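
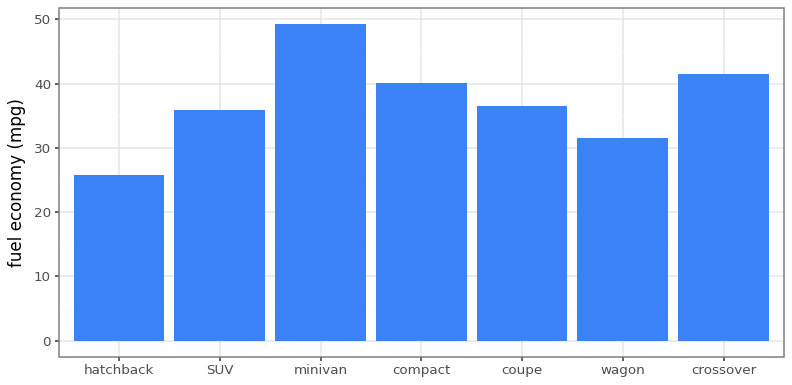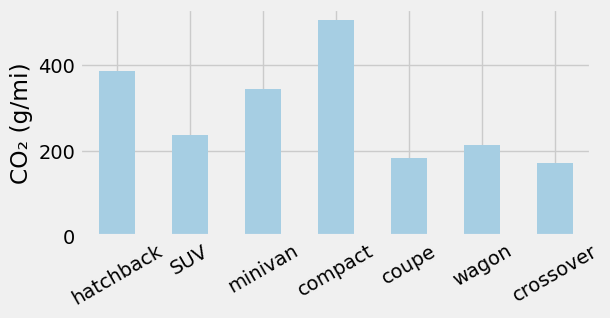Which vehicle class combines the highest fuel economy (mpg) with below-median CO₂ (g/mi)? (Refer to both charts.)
crossover

Chart 2 median CO₂ (g/mi) ≈ 250; below-median vehicle classes: coupe, wagon, crossover. Among those, crossover has the highest fuel economy (mpg) (≈ 40).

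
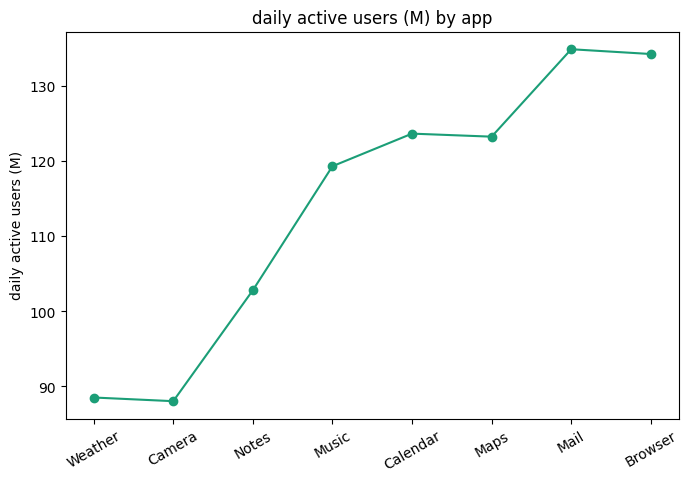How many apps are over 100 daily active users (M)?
Above 100: Notes, Music, Calendar, Maps, Mail, Browser.

6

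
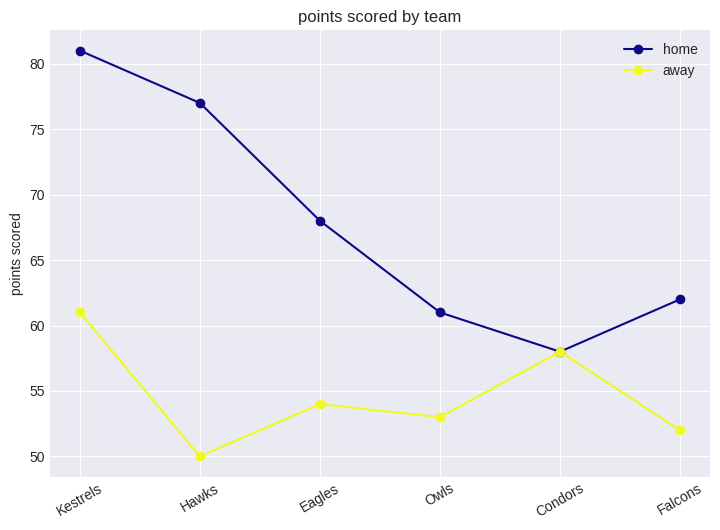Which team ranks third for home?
Eagles

Top 4 for home: Kestrels ≈ 80, Hawks ≈ 75, Eagles ≈ 70, Falcons ≈ 60.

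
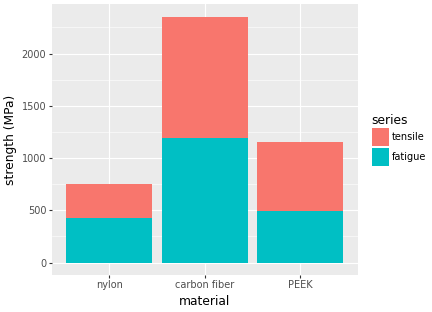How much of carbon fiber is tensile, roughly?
tensile top ≈ 2400, bottom ≈ 1200; segment ≈ 1200.

≈ 1200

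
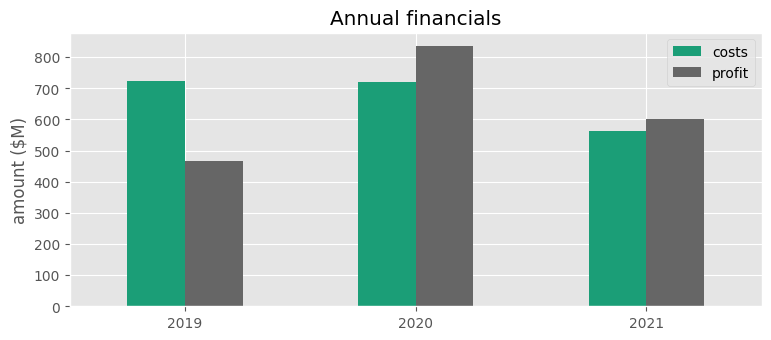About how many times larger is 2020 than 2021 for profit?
≈ 1.33×

2020 ≈ 800, 2021 ≈ 600; 800/600 ≈ 1.33.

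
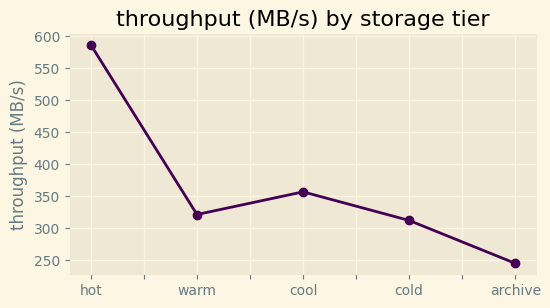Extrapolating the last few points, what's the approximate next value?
≈ 200

Last three: 350, 300, 250 → slope ≈ -50/step → next ≈ 200.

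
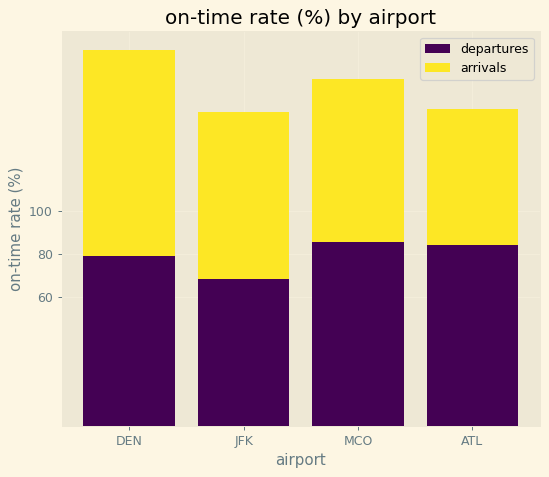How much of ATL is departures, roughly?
departures top ≈ 80, bottom ≈ 0; segment ≈ 80.

≈ 80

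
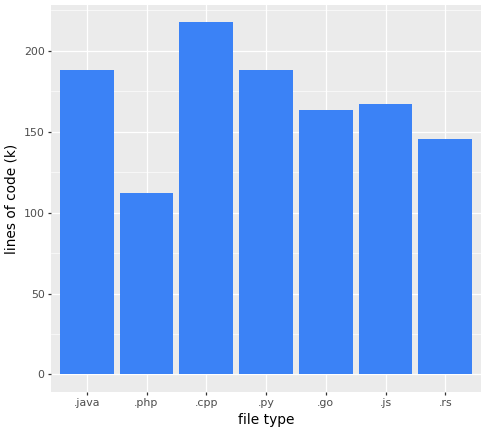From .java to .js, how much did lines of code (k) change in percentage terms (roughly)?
≈ -11.1%

.java ≈ 180, .js ≈ 160; (160 − 180) / 180 ≈ -11.1%.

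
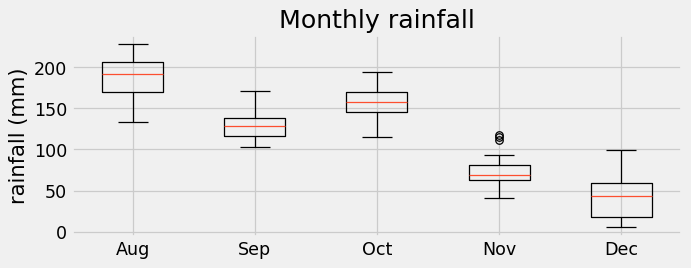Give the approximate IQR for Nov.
Q3 ≈ 80, Q1 ≈ 60; IQR ≈ 20.

≈ 20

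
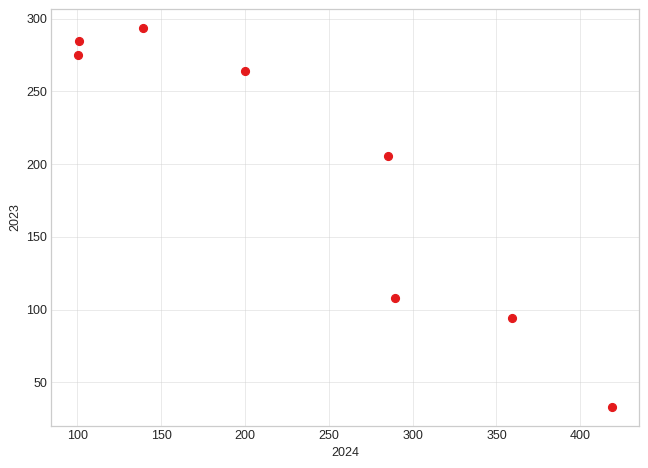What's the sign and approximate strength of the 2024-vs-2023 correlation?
negative, strong

Points are negatively correlated; strong (|r| ≈ 0.9).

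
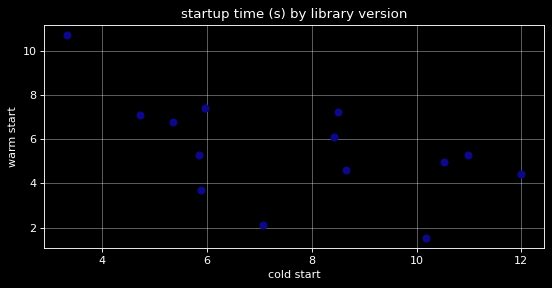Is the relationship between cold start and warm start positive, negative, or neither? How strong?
Points are negatively correlated; moderate (|r| ≈ 0.5).

negative, moderate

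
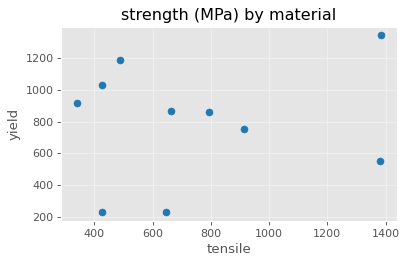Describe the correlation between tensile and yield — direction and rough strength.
Points are roughly uncorrelated; weak (|r| ≈ 0.2).

no clear correlation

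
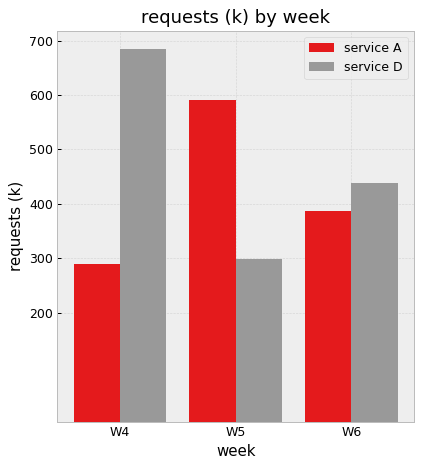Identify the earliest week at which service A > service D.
W5

W4: service A ≈ 300 vs service D ≈ 700 (not yet); W5: service A ≈ 600 vs service D ≈ 300 (first crossover).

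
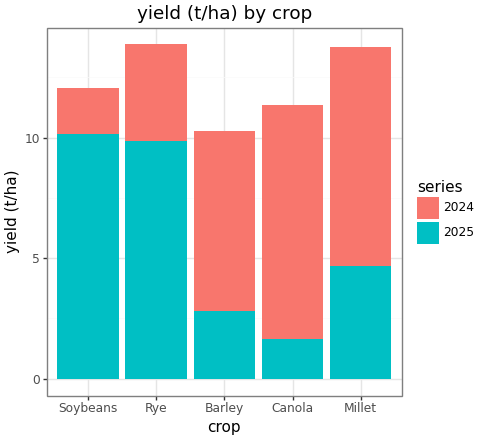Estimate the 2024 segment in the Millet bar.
2024 top ≈ 14, bottom ≈ 4; segment ≈ 10.

≈ 10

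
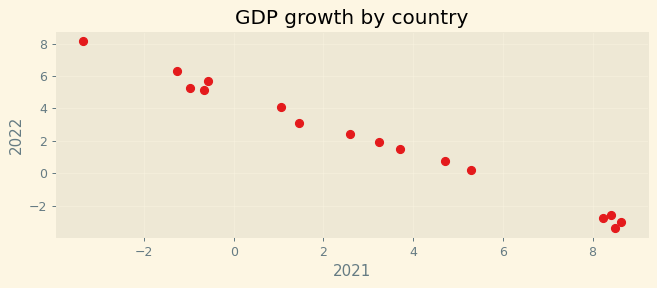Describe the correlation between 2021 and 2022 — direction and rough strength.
negative, strong

Points are negatively correlated; strong (|r| ≈ 1.0).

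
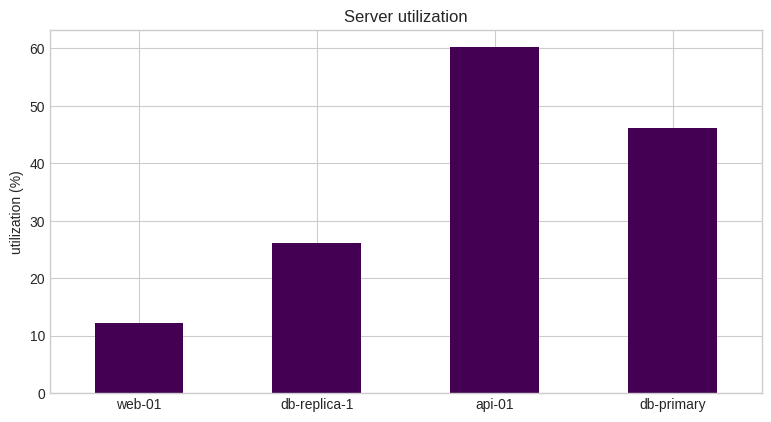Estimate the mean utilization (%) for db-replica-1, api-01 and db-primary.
(30 + 60 + 50) / 3 ≈ 47.

≈ 47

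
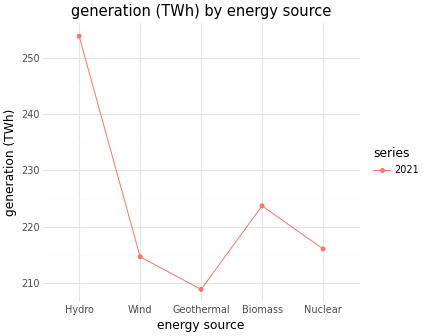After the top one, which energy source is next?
Biomass

Top 3: Hydro ≈ 255, Biomass ≈ 225, Nuclear ≈ 215.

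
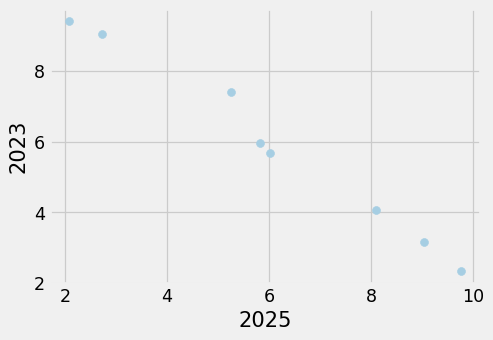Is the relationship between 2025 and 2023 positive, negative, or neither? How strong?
Points are negatively correlated; strong (|r| ≈ 1.0).

negative, strong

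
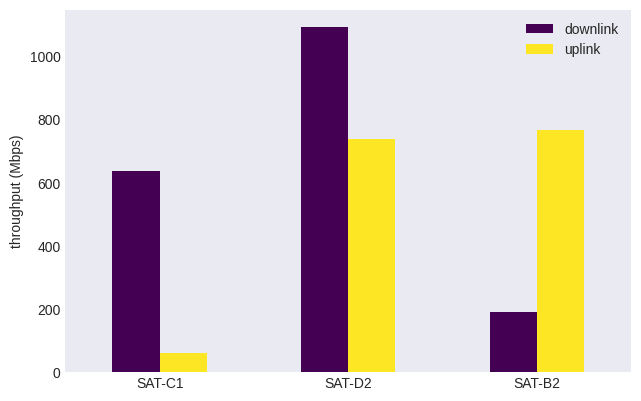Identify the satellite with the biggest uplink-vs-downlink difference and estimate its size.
SAT-B2, ≈ 600 Mbps

SAT-B2: uplink ≈ 800, downlink ≈ 200 → gap ≈ 600. Next-largest (SAT-C1) is only ≈ 500.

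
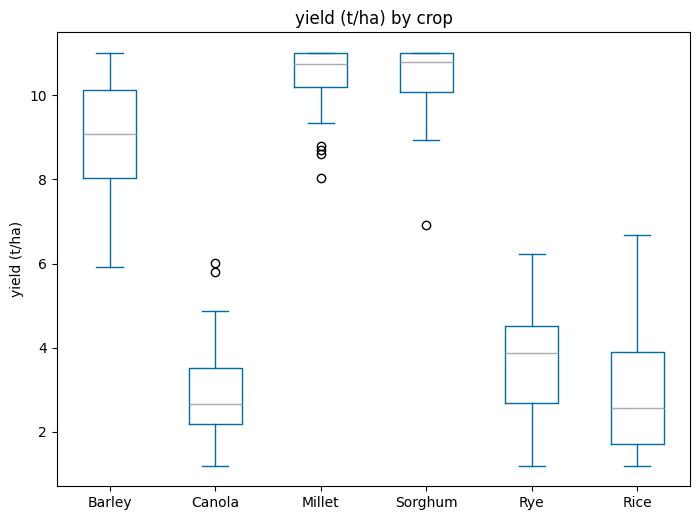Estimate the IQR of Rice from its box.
≈ 2

Q3 ≈ 4, Q1 ≈ 2; IQR ≈ 2.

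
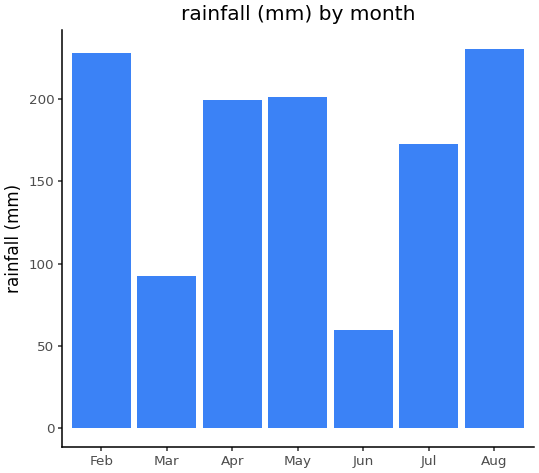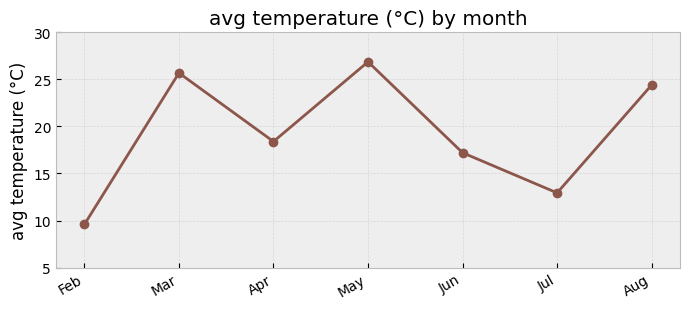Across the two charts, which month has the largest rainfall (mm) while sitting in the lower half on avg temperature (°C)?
Feb

Chart 2 median avg temperature (°C) ≈ 20; below-median months: Feb, Jun, Jul. Among those, Feb has the highest rainfall (mm) (≈ 225).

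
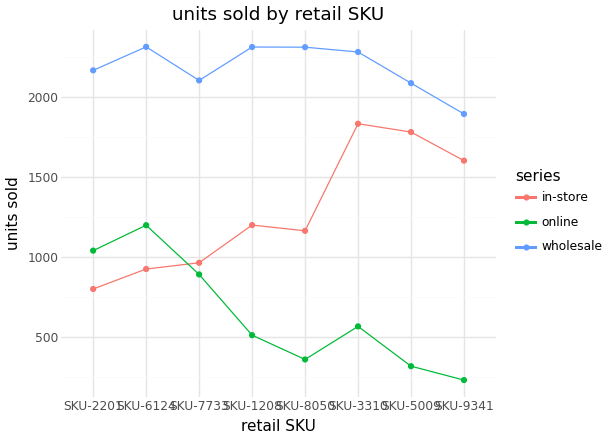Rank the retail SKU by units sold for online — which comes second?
SKU-2201

Top 3 for online: SKU-6124 ≈ 1200, SKU-2201 ≈ 1000, SKU-7733 ≈ 800.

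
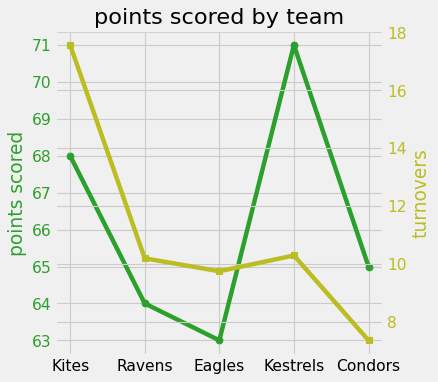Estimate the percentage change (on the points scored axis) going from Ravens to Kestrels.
≈ +10.9%

Ravens ≈ 64, Kestrels ≈ 71; (71 − 64) / 64 ≈ +10.9%.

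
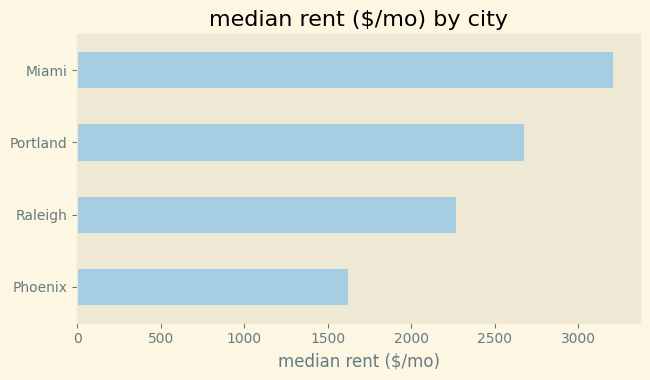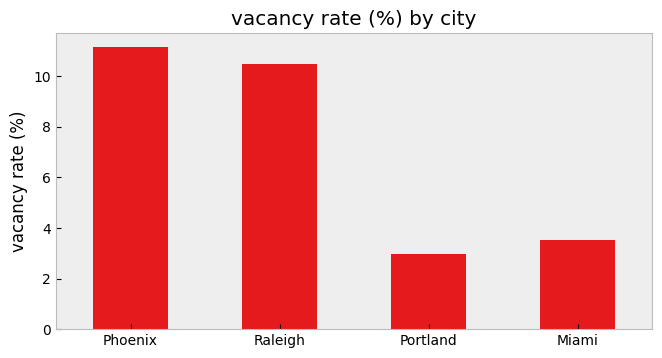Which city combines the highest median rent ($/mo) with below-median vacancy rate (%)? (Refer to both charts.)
Miami

Chart 2 median vacancy rate (%) ≈ 8; below-median cities: Portland, Miami. Among those, Miami has the highest median rent ($/mo) (≈ 3000).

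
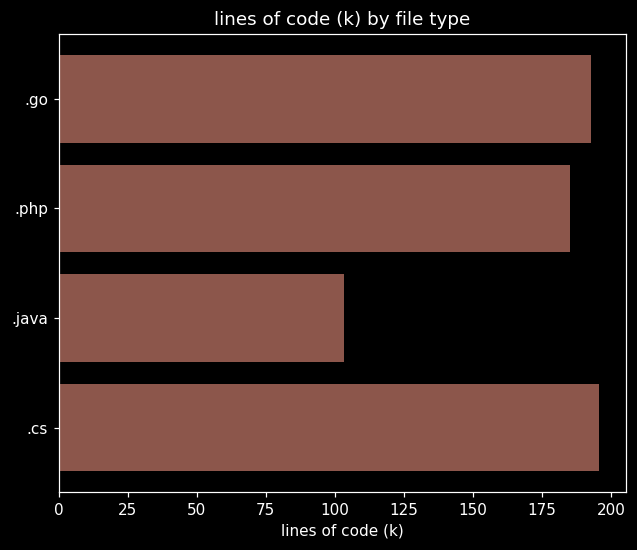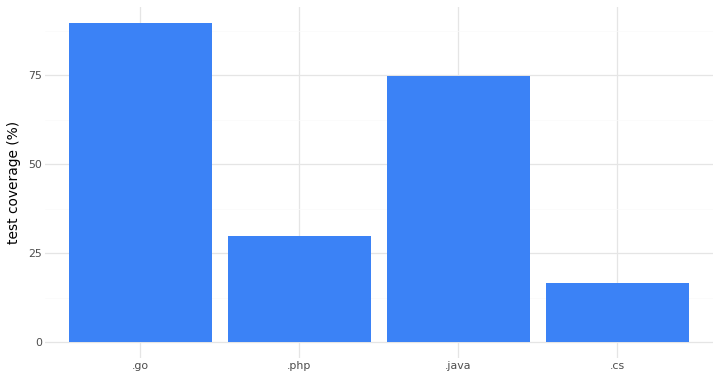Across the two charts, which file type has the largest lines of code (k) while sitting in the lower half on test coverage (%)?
.cs

Chart 2 median test coverage (%) ≈ 50; below-median file types: .php, .cs. Among those, .cs has the highest lines of code (k) (≈ 200).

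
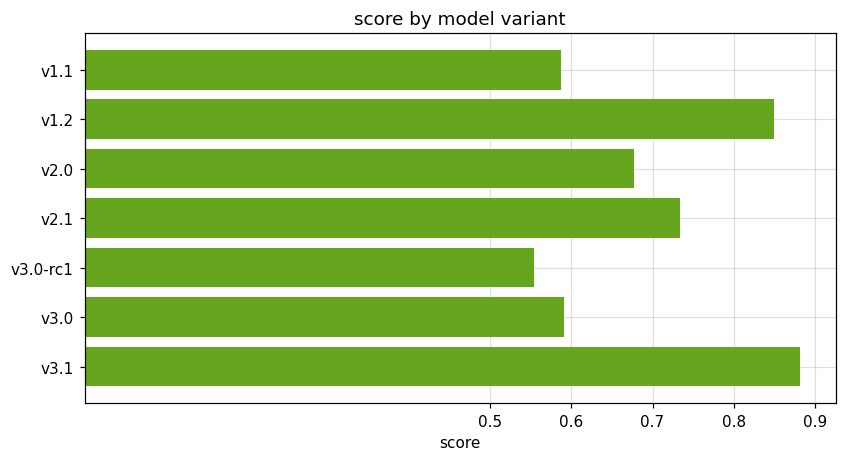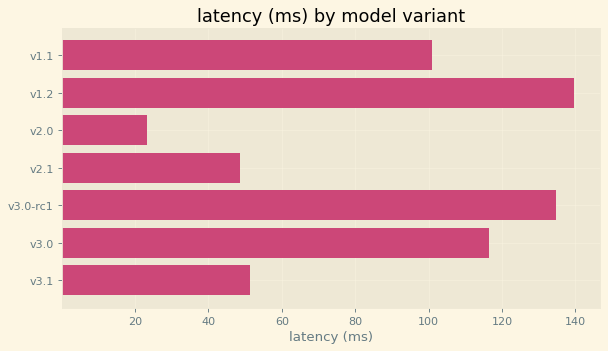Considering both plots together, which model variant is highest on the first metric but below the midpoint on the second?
v3.1

Chart 2 median latency (ms) ≈ 100; below-median model variants: v2.0, v2.1, v3.1. Among those, v3.1 has the highest score (≈ 0.9).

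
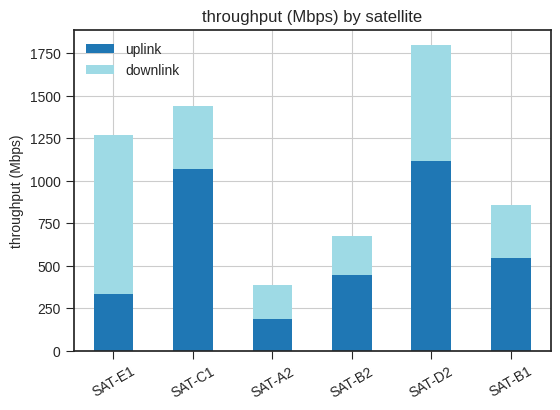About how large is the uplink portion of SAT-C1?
≈ 1000

uplink top ≈ 1000, bottom ≈ 0; segment ≈ 1000.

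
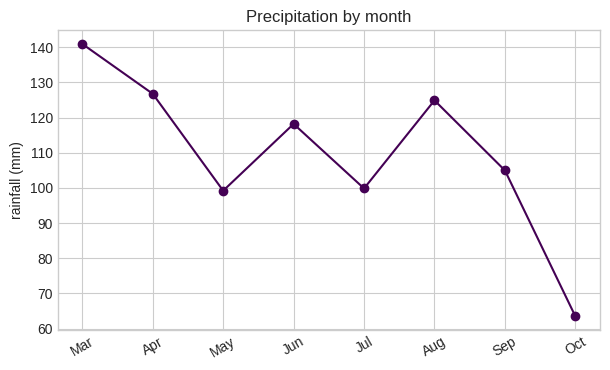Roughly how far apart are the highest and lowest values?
Max Mar ≈ 140, min Oct ≈ 60; range ≈ 80.

≈ 80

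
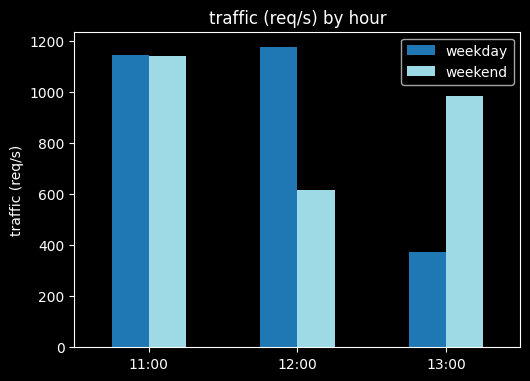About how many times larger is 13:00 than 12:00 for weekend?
13:00 ≈ 1000, 12:00 ≈ 600; 1000/600 ≈ 1.67.

≈ 1.67×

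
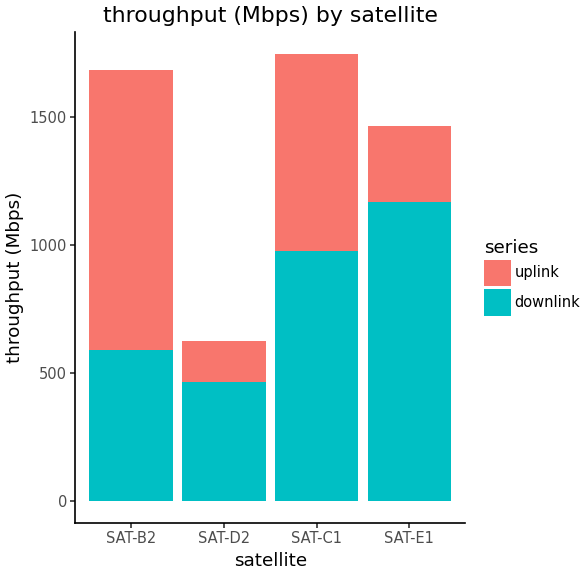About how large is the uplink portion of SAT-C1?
≈ 800

uplink top ≈ 1800, bottom ≈ 1000; segment ≈ 800.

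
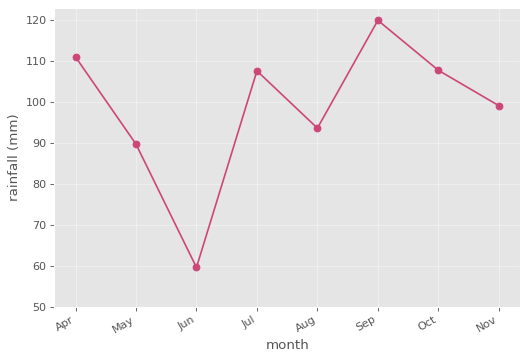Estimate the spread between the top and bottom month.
≈ 60

Max Sep ≈ 120, min Jun ≈ 60; range ≈ 60.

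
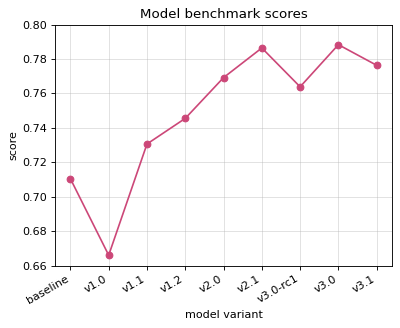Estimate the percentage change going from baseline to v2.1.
baseline ≈ 0.72, v2.1 ≈ 0.78; (0.78 − 0.72) / 0.72 ≈ +8.3%.

≈ +8.3%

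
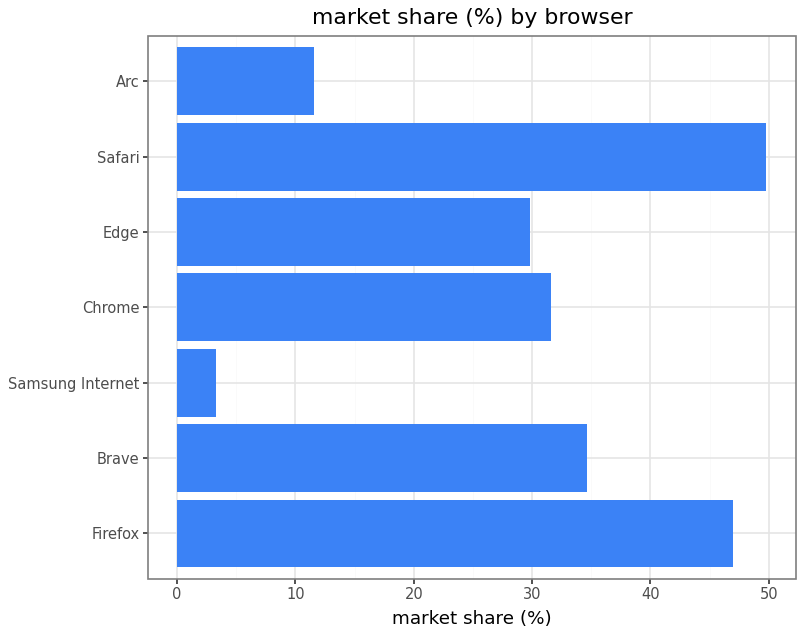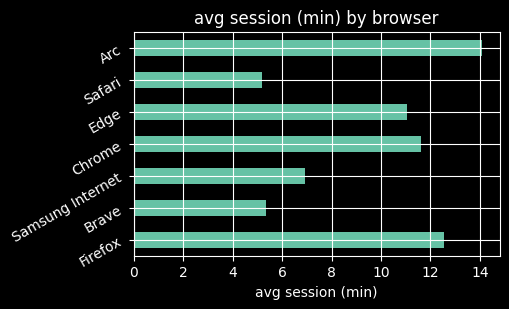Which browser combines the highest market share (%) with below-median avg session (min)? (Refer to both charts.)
Safari

Chart 2 median avg session (min) ≈ 12; below-median browsers: Brave, Samsung Internet, Safari. Among those, Safari has the highest market share (%) (≈ 50).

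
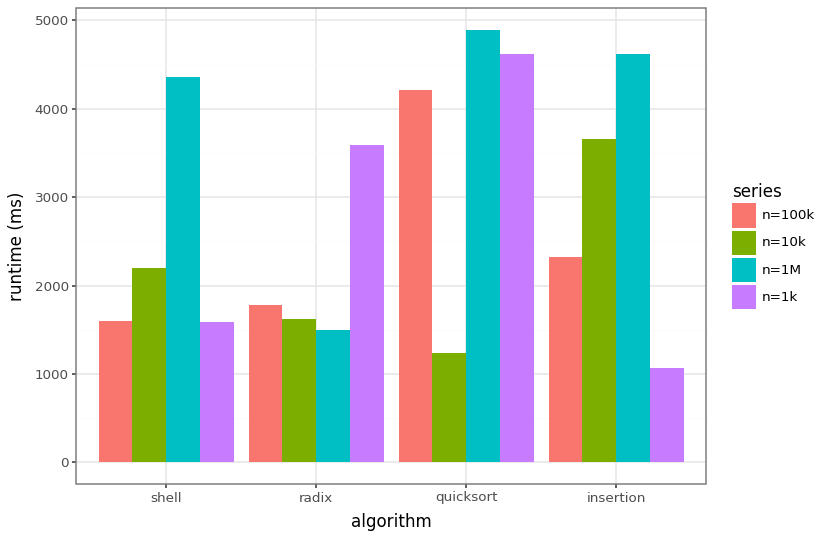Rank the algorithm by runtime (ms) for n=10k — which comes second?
Top 3 for n=10k: insertion ≈ 3500, shell ≈ 2000, radix ≈ 1500.

shell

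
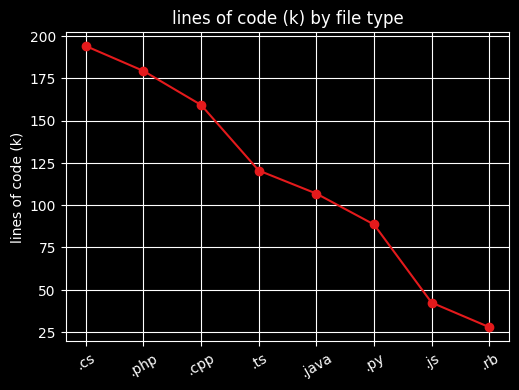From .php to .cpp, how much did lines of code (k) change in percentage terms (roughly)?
≈ -11.1%

.php ≈ 180, .cpp ≈ 160; (160 − 180) / 180 ≈ -11.1%.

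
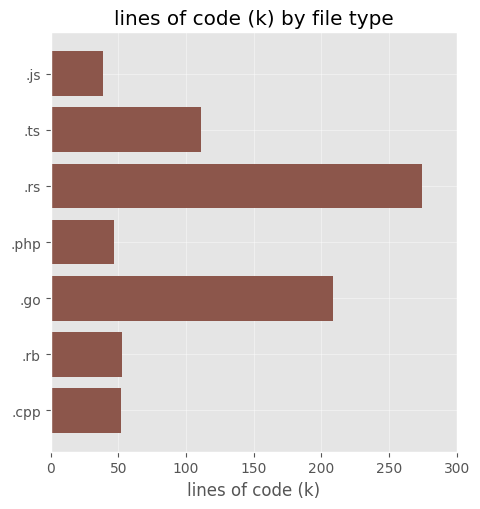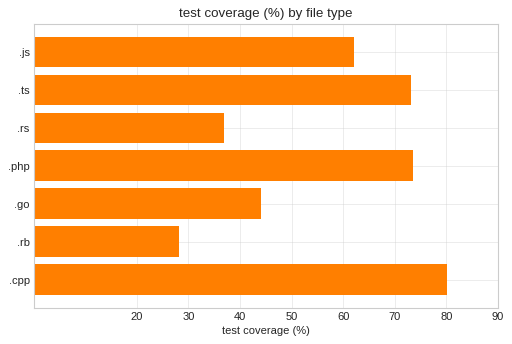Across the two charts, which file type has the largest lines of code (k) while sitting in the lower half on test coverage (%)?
Chart 2 median test coverage (%) ≈ 60; below-median file types: .rs, .go, .rb. Among those, .rs has the highest lines of code (k) (≈ 250).

.rs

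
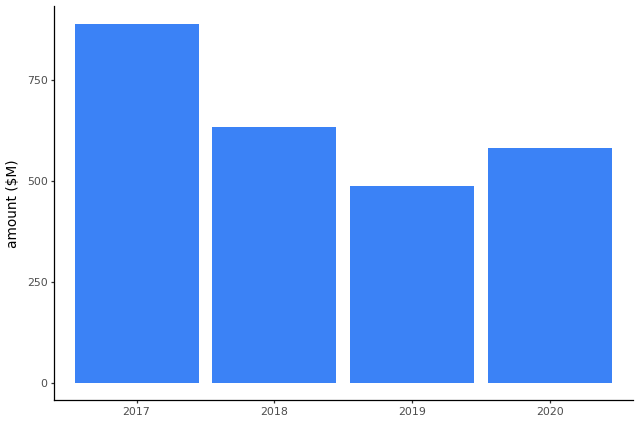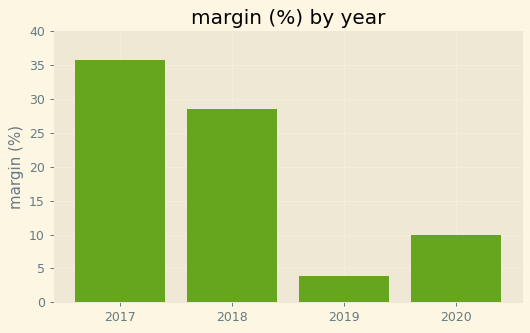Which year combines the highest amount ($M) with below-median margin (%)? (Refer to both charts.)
2020

Chart 2 median margin (%) ≈ 20; below-median years: 2019, 2020. Among those, 2020 has the highest amount ($M) (≈ 600).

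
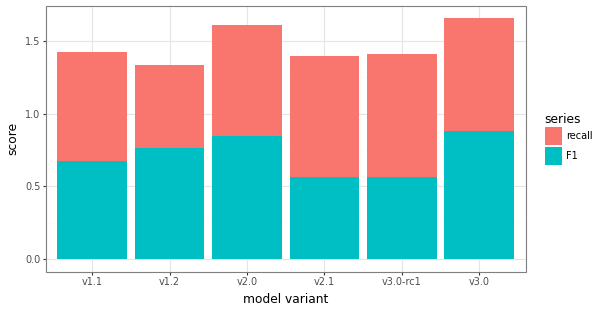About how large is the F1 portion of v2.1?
F1 top ≈ 0.6, bottom ≈ 0.0; segment ≈ 0.6.

≈ 0.6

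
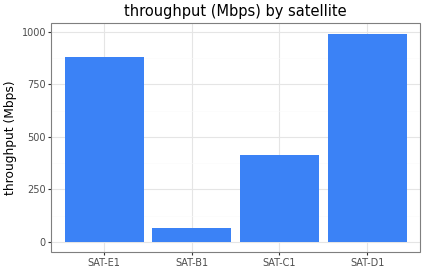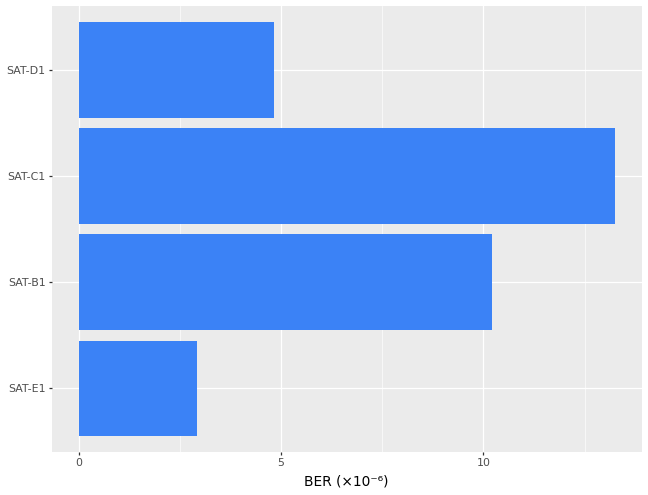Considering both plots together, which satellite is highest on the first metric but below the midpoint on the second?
Chart 2 median BER (×10⁻⁶) ≈ 8; below-median satellites: SAT-E1, SAT-D1. Among those, SAT-D1 has the highest throughput (Mbps) (≈ 1000).

SAT-D1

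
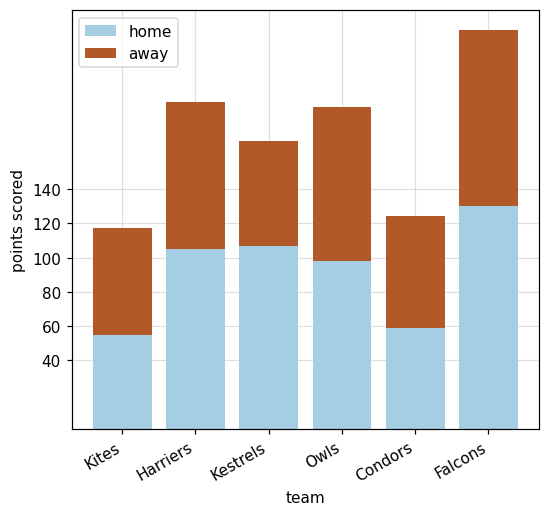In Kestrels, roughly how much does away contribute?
away top ≈ 160, bottom ≈ 100; segment ≈ 60.

≈ 60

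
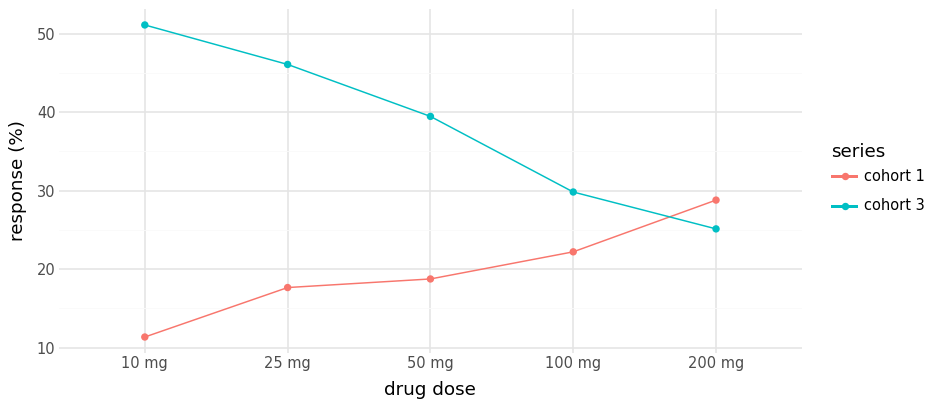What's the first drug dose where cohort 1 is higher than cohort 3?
200 mg

100 mg: cohort 1 ≈ 20 vs cohort 3 ≈ 30 (not yet); 200 mg: cohort 1 ≈ 30 vs cohort 3 ≈ 25 (first crossover).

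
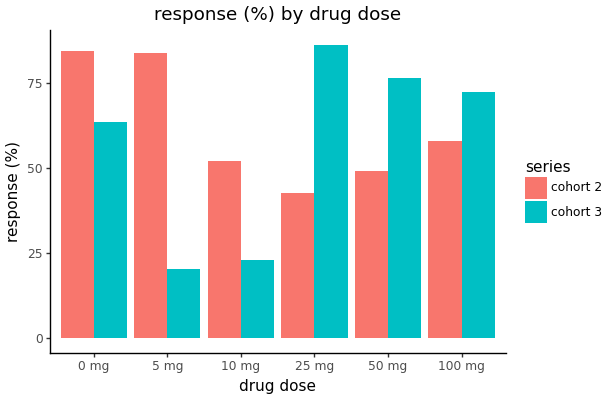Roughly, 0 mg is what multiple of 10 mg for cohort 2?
0 mg ≈ 80, 10 mg ≈ 50; 80/50 ≈ 1.6.

≈ 1.6×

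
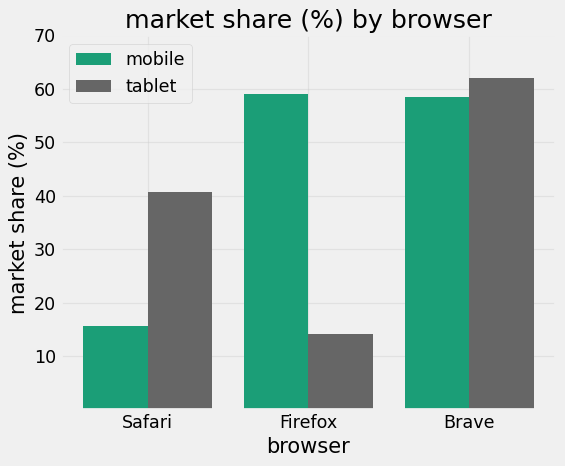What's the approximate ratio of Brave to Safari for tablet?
≈ 1.5×

Brave ≈ 60, Safari ≈ 40; 60/40 ≈ 1.5.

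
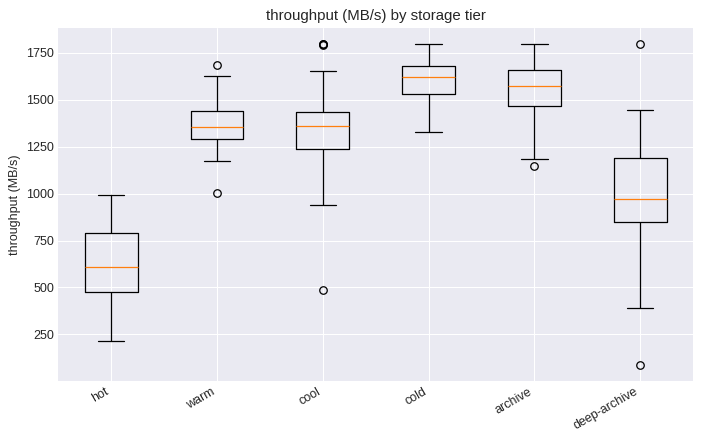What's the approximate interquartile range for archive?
Q3 ≈ 1700, Q1 ≈ 1500; IQR ≈ 200.

≈ 200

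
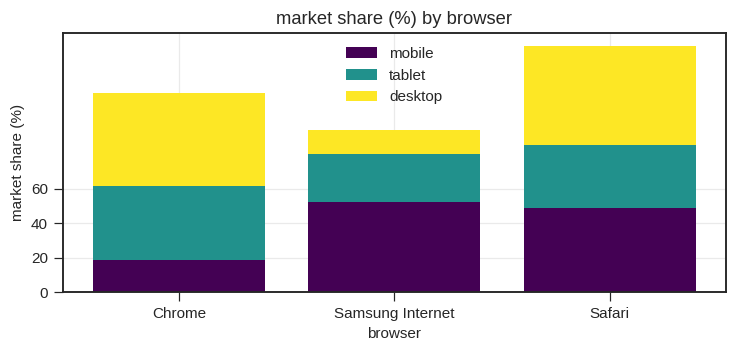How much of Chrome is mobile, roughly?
mobile top ≈ 20, bottom ≈ 0; segment ≈ 20.

≈ 20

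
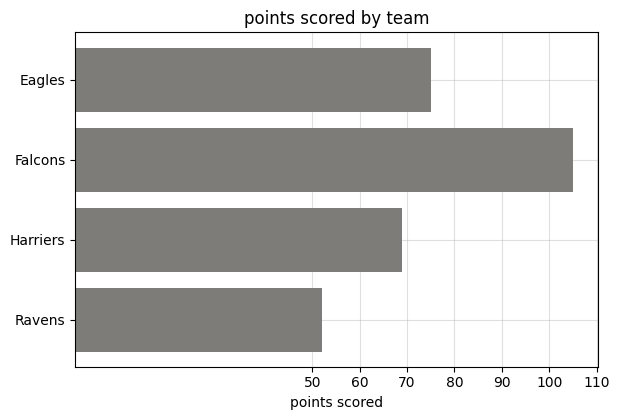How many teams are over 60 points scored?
Above 60: Eagles, Falcons, Harriers.

3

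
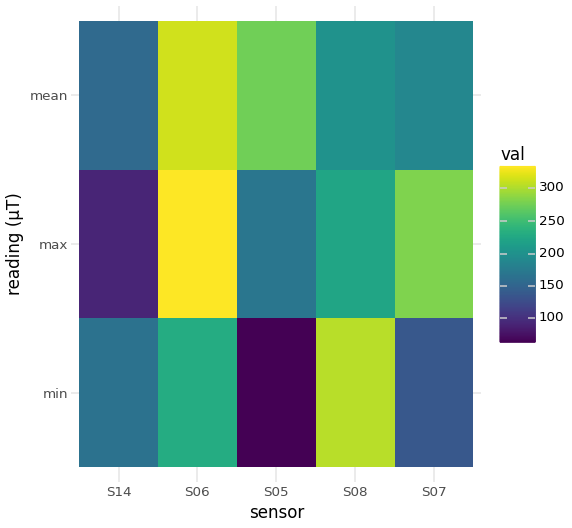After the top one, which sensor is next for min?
Top 3 for min: S08 ≈ 300, S06 ≈ 225, S14 ≈ 175.

S06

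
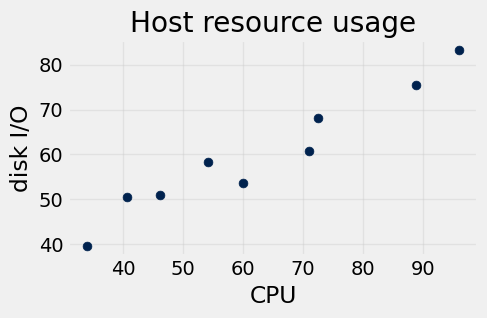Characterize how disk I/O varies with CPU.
Points are positively correlated; strong (|r| ≈ 1.0).

positive, strong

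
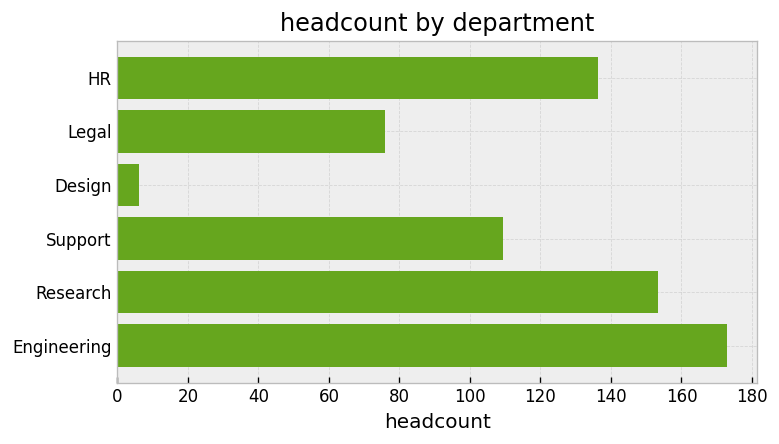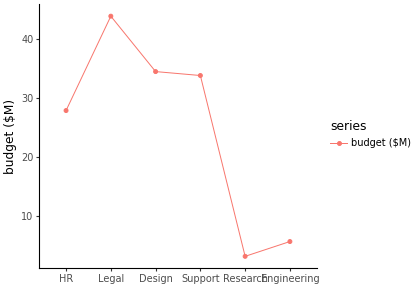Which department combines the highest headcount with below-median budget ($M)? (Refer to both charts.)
Chart 2 median budget ($M) ≈ 30; below-median departments: HR, Research, Engineering. Among those, Engineering has the highest headcount (≈ 180).

Engineering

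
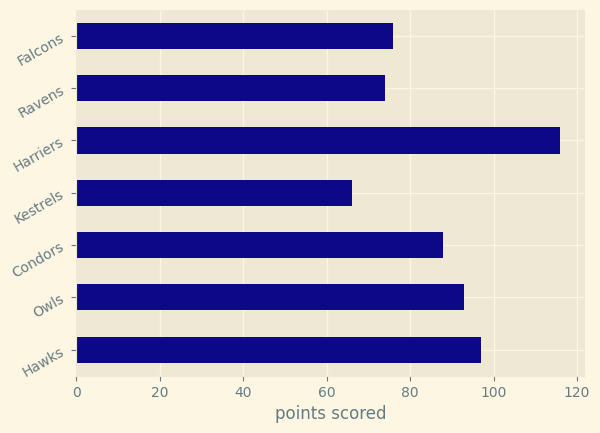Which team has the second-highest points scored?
Hawks

Top 3: Harriers ≈ 120, Hawks ≈ 100, Owls ≈ 90.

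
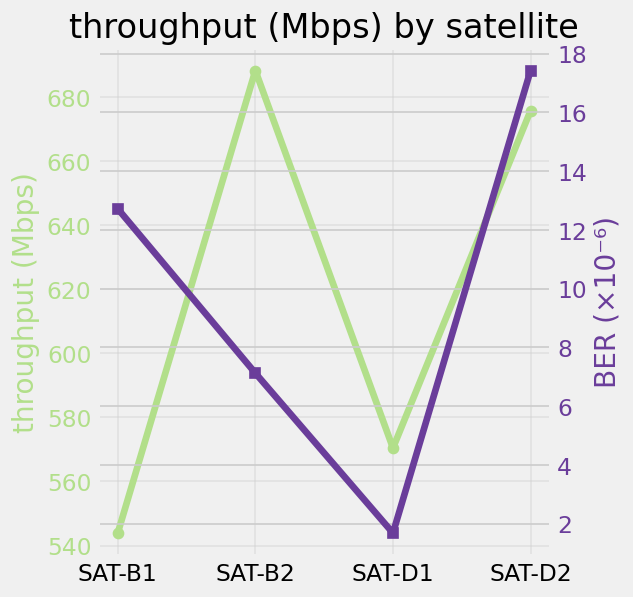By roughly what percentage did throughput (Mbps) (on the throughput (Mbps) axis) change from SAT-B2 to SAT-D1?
SAT-B2 ≈ 680, SAT-D1 ≈ 580; (580 − 680) / 680 ≈ -14.7%.

≈ -14.7%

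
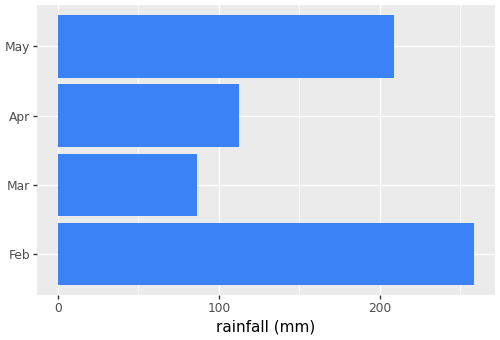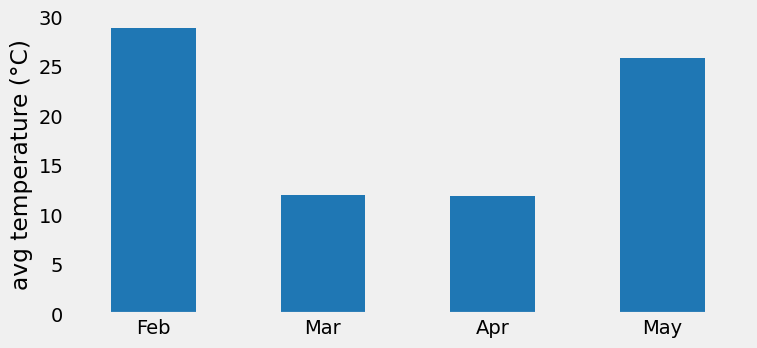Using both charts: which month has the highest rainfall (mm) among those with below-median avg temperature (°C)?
Chart 2 median avg temperature (°C) ≈ 20; below-median months: Mar, Apr. Among those, Apr has the highest rainfall (mm) (≈ 125).

Apr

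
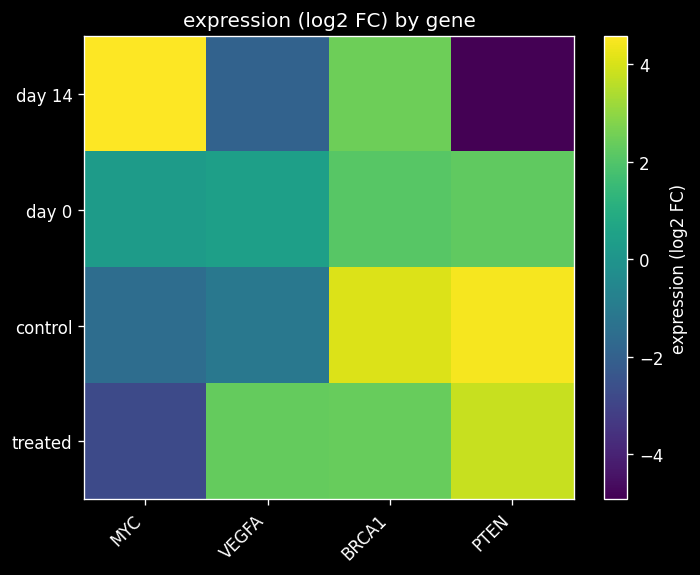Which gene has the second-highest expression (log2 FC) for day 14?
BRCA1

Top 3 for day 14: MYC ≈ 5, BRCA1 ≈ 2, VEGFA ≈ -2.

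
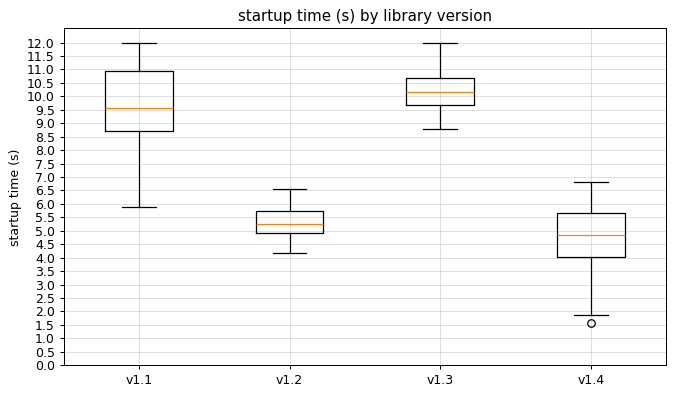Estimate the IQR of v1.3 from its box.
≈ 1.0

Q3 ≈ 10.5, Q1 ≈ 9.5; IQR ≈ 1.0.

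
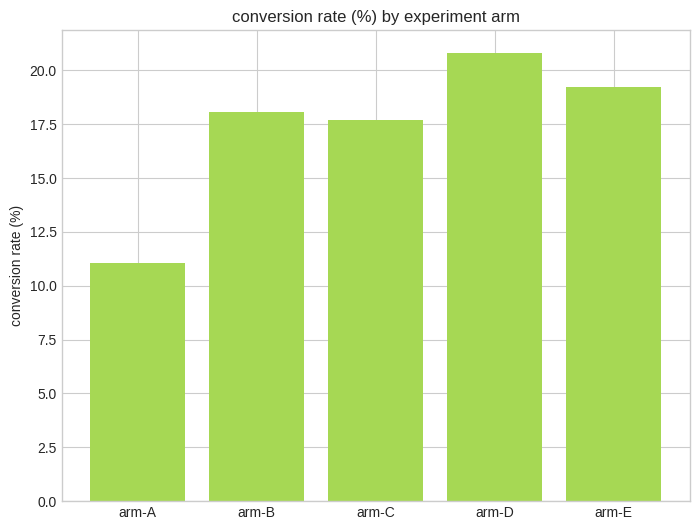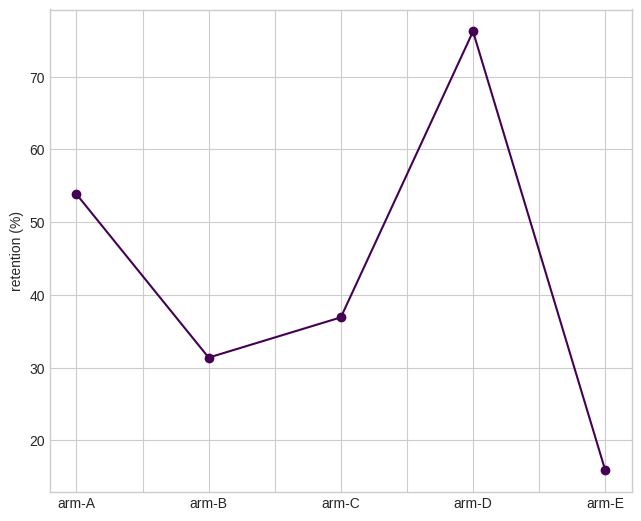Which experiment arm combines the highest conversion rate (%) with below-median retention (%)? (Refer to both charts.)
Chart 2 median retention (%) ≈ 40; below-median experiment arms: arm-B, arm-E. Among those, arm-E has the highest conversion rate (%) (≈ 20).

arm-E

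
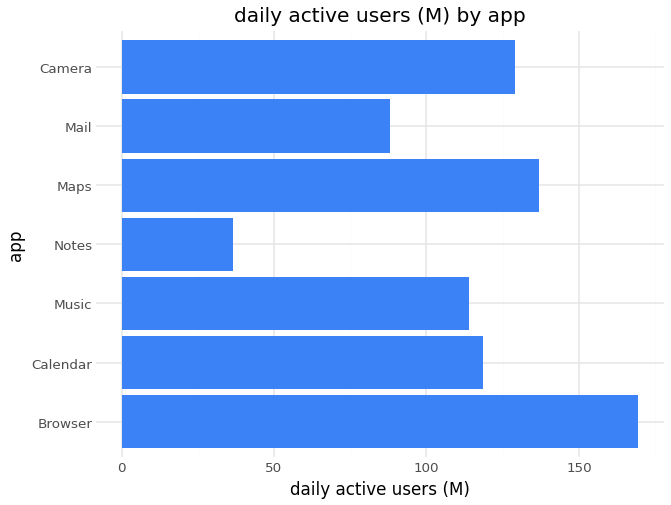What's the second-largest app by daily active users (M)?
Top 3: Browser ≈ 160, Maps ≈ 140, Camera ≈ 120.

Maps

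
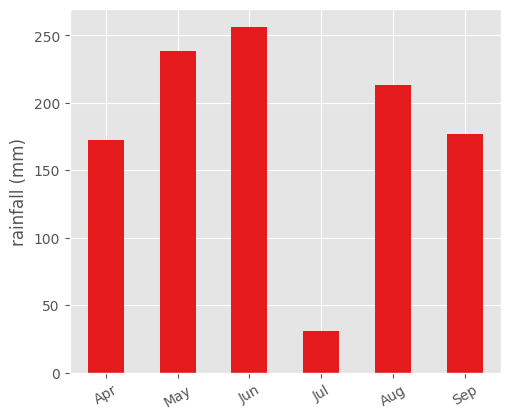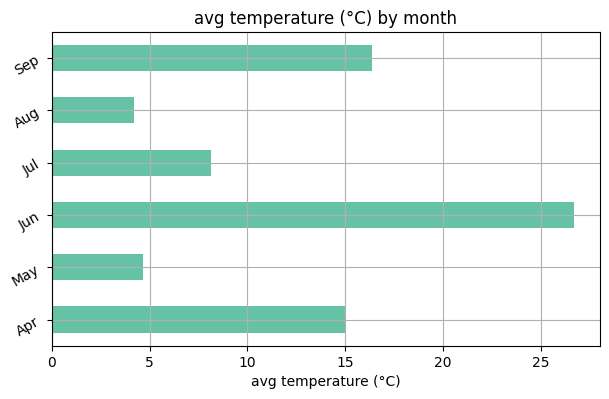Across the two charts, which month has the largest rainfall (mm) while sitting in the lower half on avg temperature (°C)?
May

Chart 2 median avg temperature (°C) ≈ 10; below-median months: May, Jul, Aug. Among those, May has the highest rainfall (mm) (≈ 250).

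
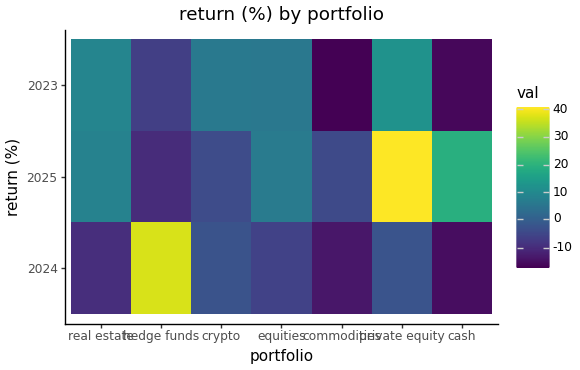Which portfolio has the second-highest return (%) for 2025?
cash

Top 3 for 2025: private equity ≈ 40, cash ≈ 20, real estate ≈ 10.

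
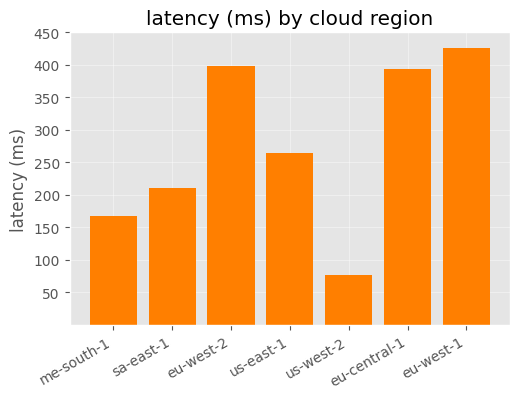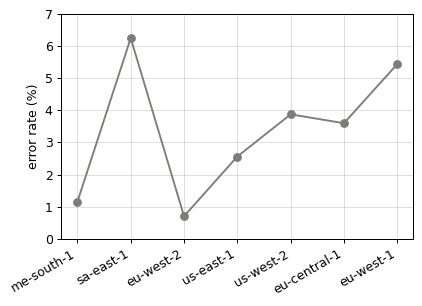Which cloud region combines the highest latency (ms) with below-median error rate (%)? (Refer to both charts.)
Chart 2 median error rate (%) ≈ 4; below-median cloud regions: me-south-1, eu-west-2, us-east-1. Among those, eu-west-2 has the highest latency (ms) (≈ 400).

eu-west-2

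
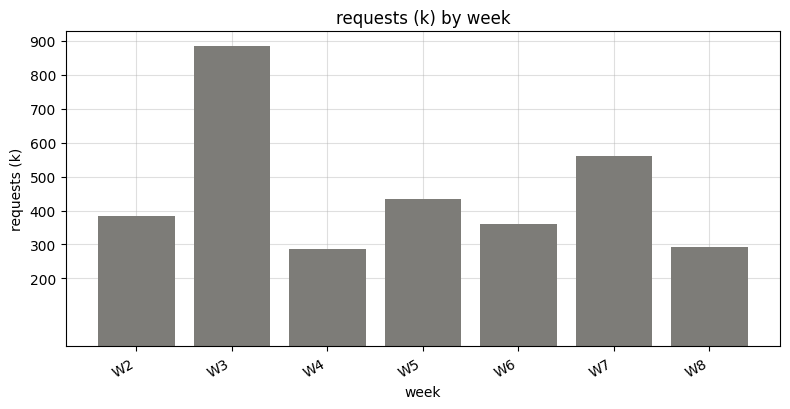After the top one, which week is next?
W7

Top 3: W3 ≈ 900, W7 ≈ 600, W5 ≈ 400.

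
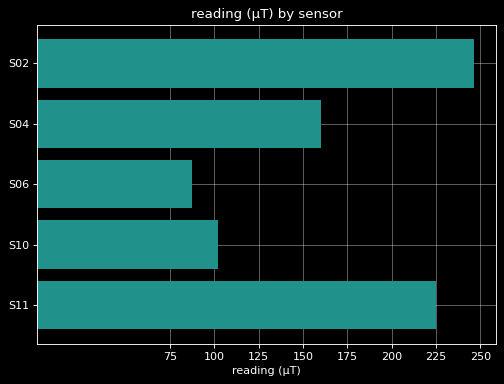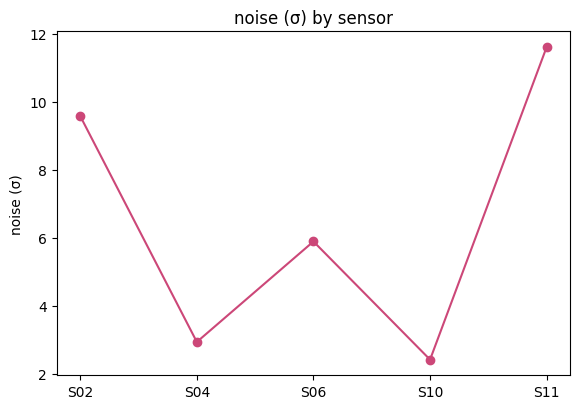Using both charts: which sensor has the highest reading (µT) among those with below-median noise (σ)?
Chart 2 median noise (σ) ≈ 6; below-median sensors: S04, S10. Among those, S04 has the highest reading (µT) (≈ 150).

S04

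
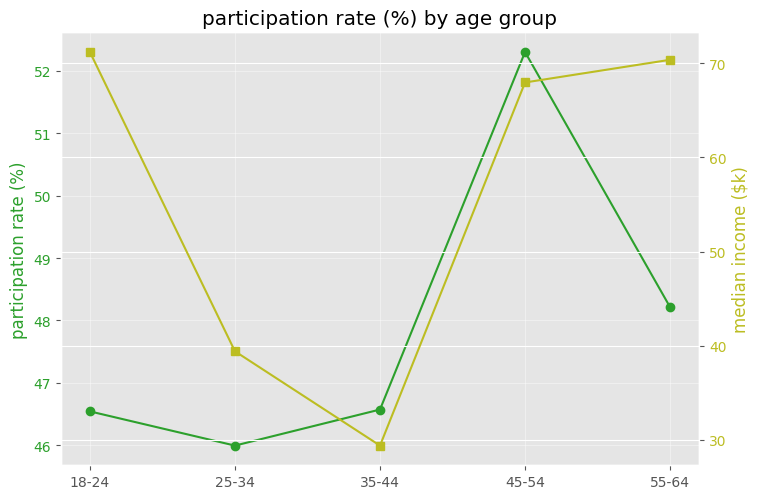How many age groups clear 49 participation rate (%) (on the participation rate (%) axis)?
1

Above 49: 45-54.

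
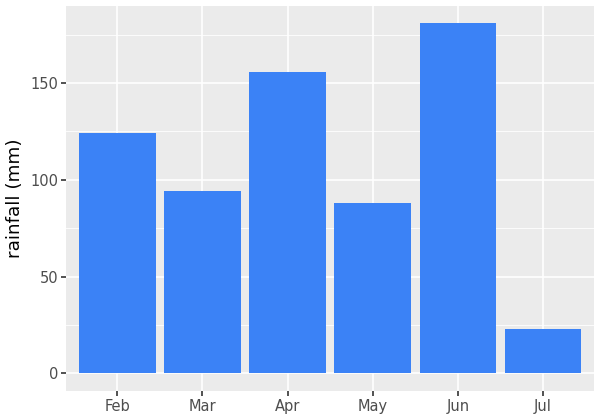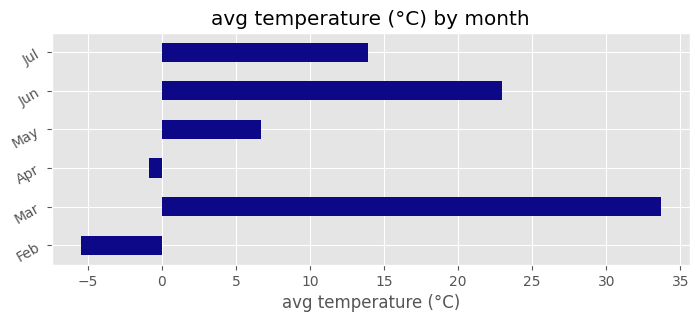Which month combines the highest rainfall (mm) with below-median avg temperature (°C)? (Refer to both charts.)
Chart 2 median avg temperature (°C) ≈ 10; below-median months: Feb, Apr, May. Among those, Apr has the highest rainfall (mm) (≈ 160).

Apr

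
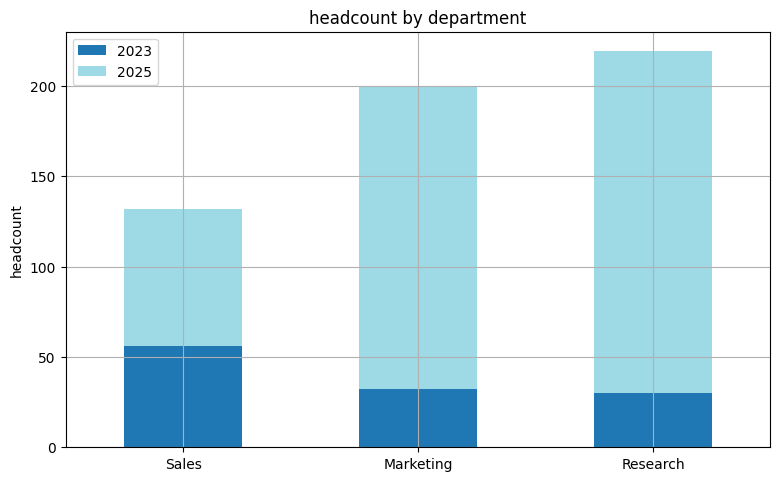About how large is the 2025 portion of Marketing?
2025 top ≈ 200, bottom ≈ 40; segment ≈ 160.

≈ 160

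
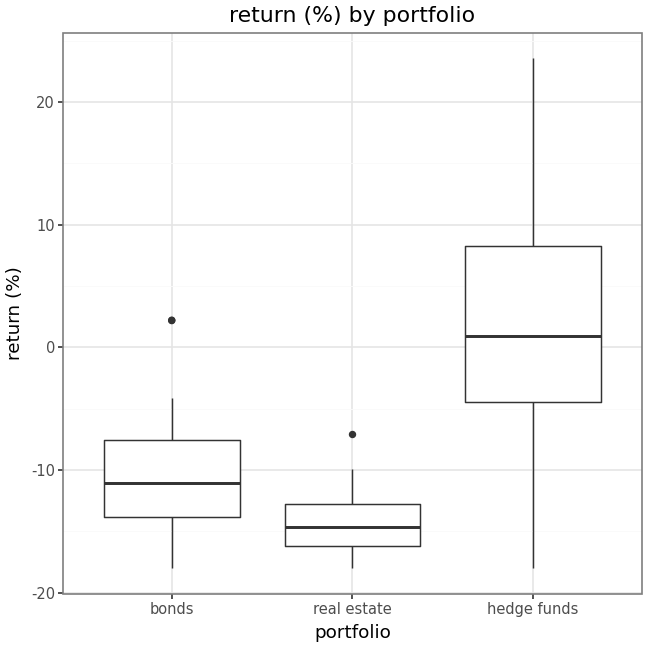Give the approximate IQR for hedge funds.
≈ 12

Q3 ≈ 8, Q1 ≈ -4; IQR ≈ 12.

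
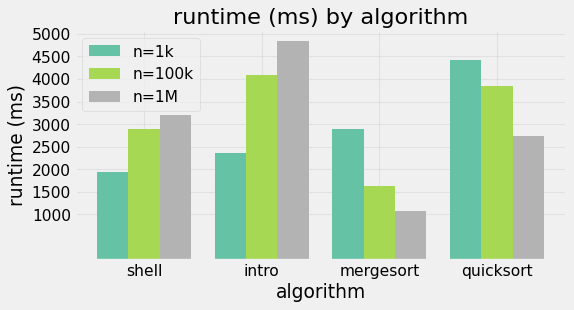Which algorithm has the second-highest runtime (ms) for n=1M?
Top 3 for n=1M: intro ≈ 5000, shell ≈ 3000, quicksort ≈ 2500.

shell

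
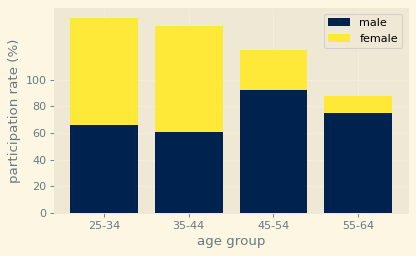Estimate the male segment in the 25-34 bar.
≈ 60

male top ≈ 60, bottom ≈ 0; segment ≈ 60.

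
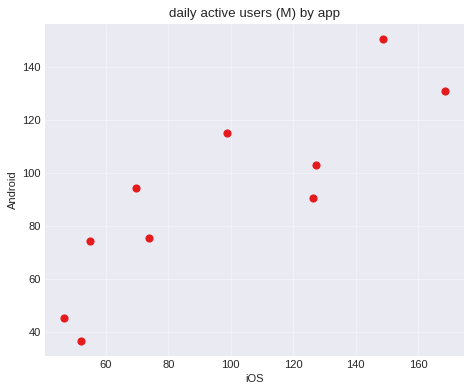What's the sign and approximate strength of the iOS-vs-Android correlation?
Points are positively correlated; strong (|r| ≈ 0.9).

positive, strong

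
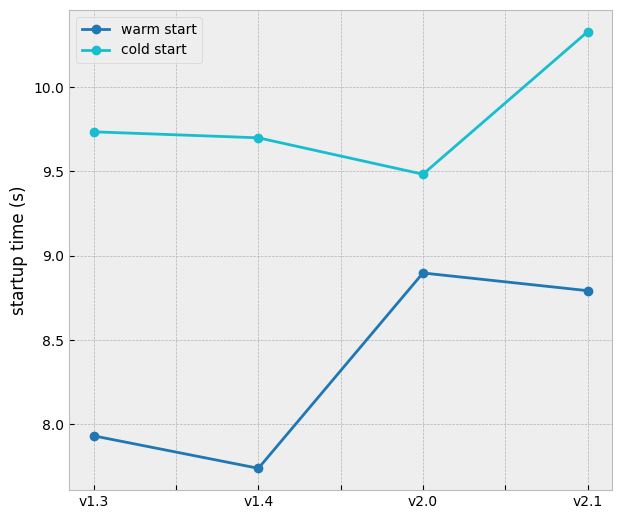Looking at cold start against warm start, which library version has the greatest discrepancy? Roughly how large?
v1.4, ≈ 2.0 s

v1.4: cold start ≈ 9.5, warm start ≈ 7.5 → gap ≈ 2.0. Next-largest (v1.3) is only ≈ 1.5.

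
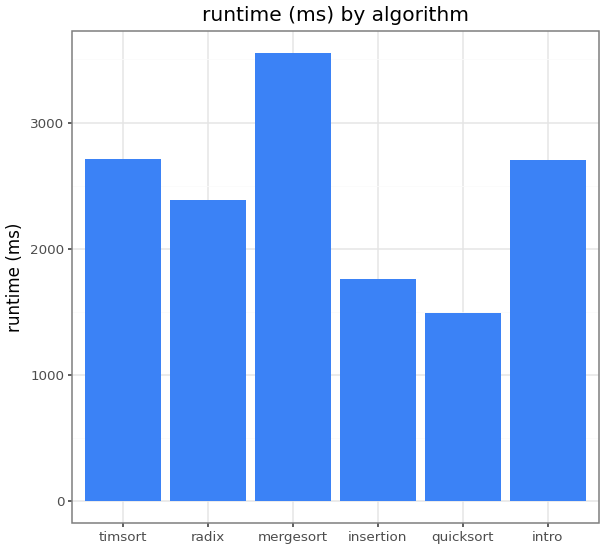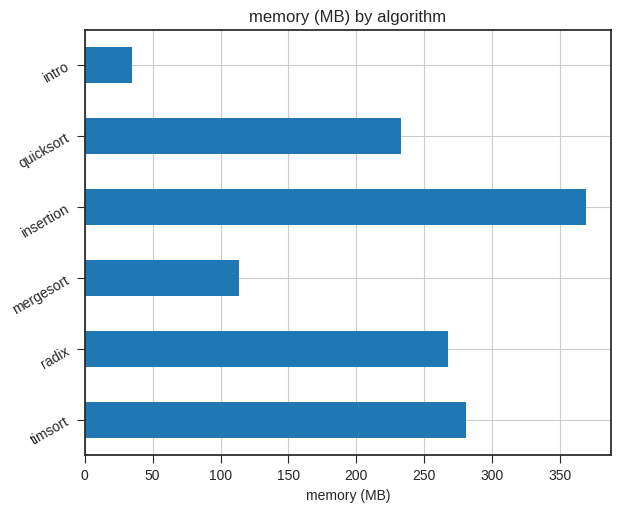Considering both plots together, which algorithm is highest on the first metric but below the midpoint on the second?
Chart 2 median memory (MB) ≈ 250; below-median algorithms: mergesort, quicksort, intro. Among those, mergesort has the highest runtime (ms) (≈ 3500).

mergesort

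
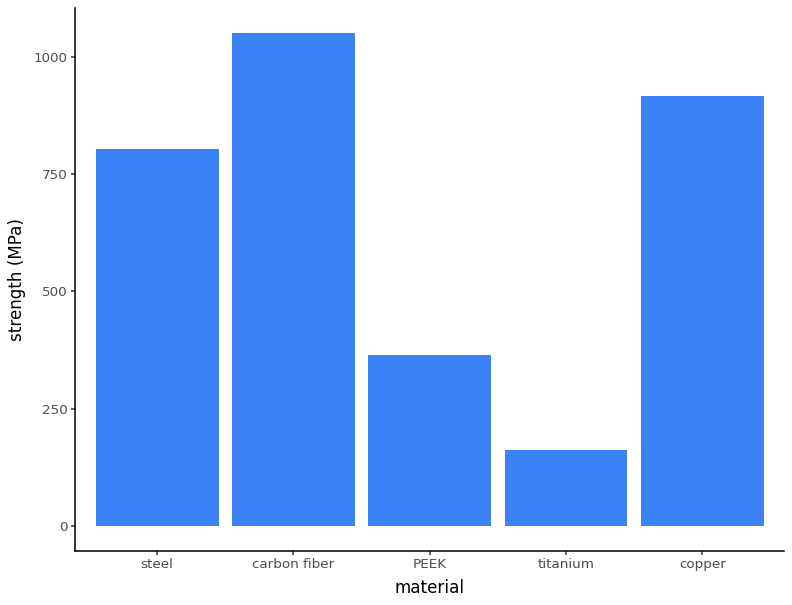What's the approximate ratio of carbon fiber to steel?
carbon fiber ≈ 1100, steel ≈ 800; 1100/800 ≈ 1.38.

≈ 1.38×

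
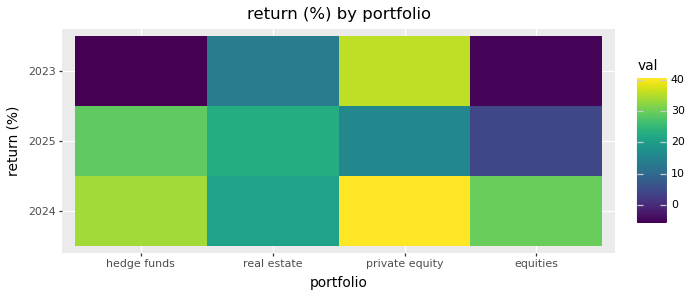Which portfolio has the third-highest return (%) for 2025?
private equity

Top 4 for 2025: hedge funds ≈ 30, real estate ≈ 25, private equity ≈ 15, equities ≈ 5.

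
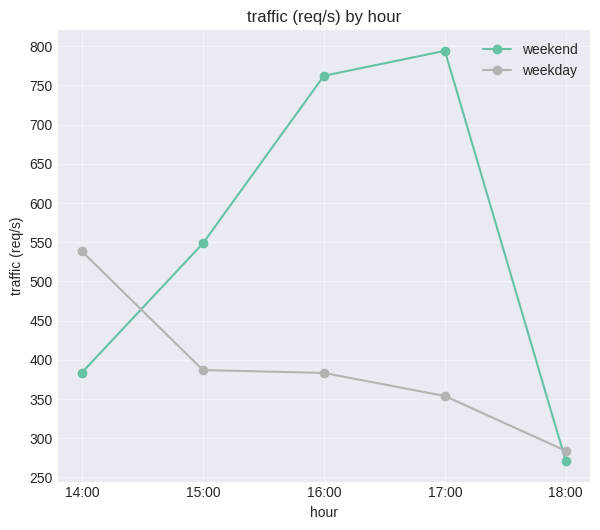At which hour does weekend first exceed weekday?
15:00

14:00: weekend ≈ 400 vs weekday ≈ 550 (not yet); 15:00: weekend ≈ 550 vs weekday ≈ 400 (first crossover).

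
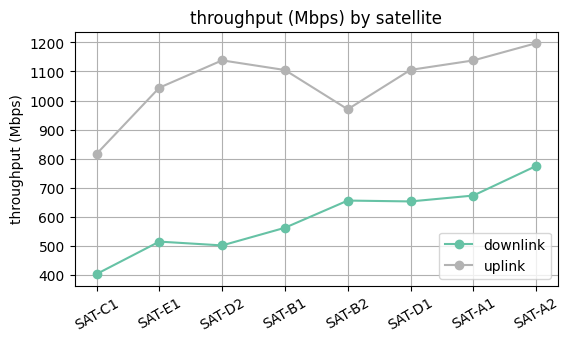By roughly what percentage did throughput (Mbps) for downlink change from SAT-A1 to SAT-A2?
SAT-A1 ≈ 700, SAT-A2 ≈ 800; (800 − 700) / 700 ≈ +14.3%.

≈ +14.3%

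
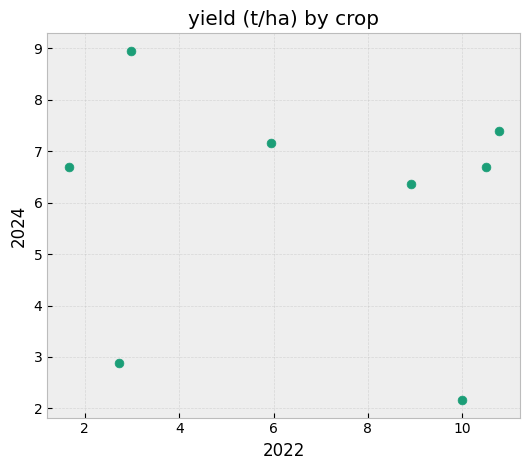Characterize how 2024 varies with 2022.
no clear correlation

Points are roughly uncorrelated; weak (|r| ≈ 0.1).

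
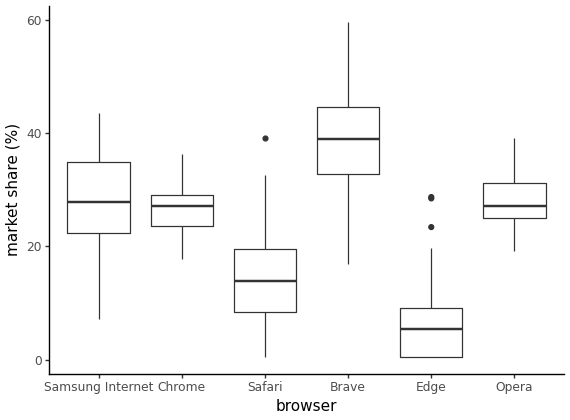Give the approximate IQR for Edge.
≈ 10

Q3 ≈ 10, Q1 ≈ 0; IQR ≈ 10.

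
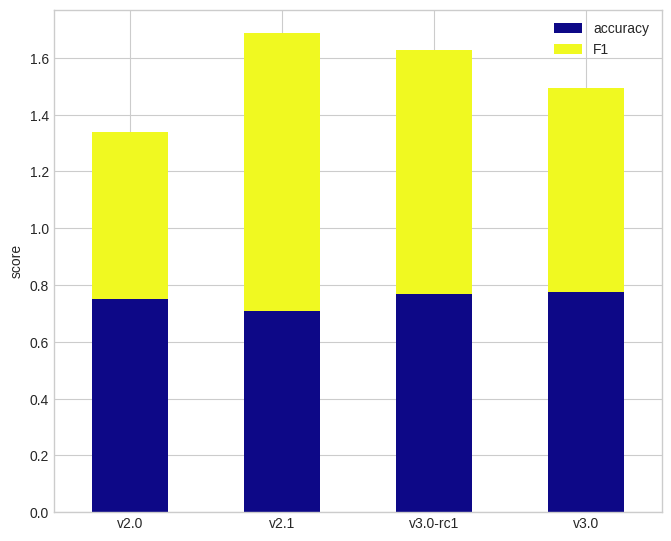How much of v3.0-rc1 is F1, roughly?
≈ 0.8

F1 top ≈ 1.6, bottom ≈ 0.8; segment ≈ 0.8.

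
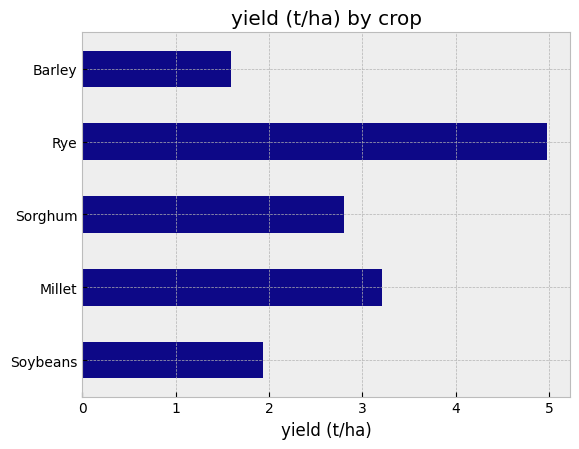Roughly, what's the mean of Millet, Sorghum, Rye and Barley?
≈ 3.12

(3.0 + 3.0 + 5.0 + 1.5) / 4 ≈ 3.12.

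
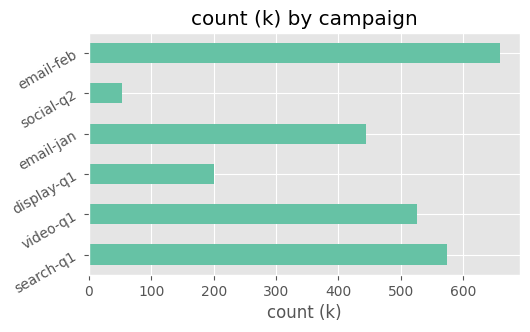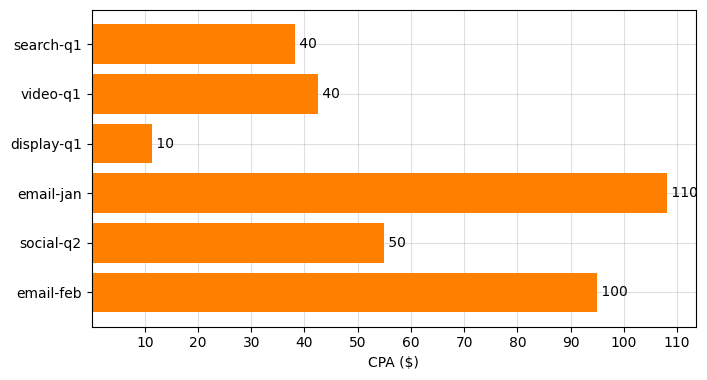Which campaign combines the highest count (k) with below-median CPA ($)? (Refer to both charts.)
search-q1

Chart 2 median CPA ($) ≈ 50; below-median campaigns: search-q1, video-q1, display-q1. Among those, search-q1 has the highest count (k) (≈ 600).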